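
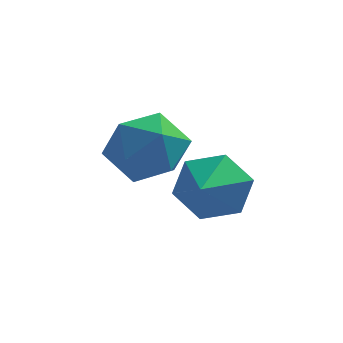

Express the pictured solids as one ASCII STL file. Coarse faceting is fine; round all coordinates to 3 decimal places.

solid 
facet normal 0.132 0.887 -0.442
outer loop
vertex 0.486 -0.233 1.45
vertex -0.183 0.151 2.021
vertex 0.737 0.15 2.294
endloop
endfacet
facet normal 0.736 -0.671 0.086
outer loop
vertex 0.486 -0.233 1.45
vertex 0.737 0.15 2.294
vertex -0.357 -1.011 2.599
endloop
endfacet
facet normal 0.132 0.887 -0.442
outer loop
vertex 0.737 0.15 2.294
vertex -0.183 0.151 2.021
vertex 0.068 0.534 2.865
endloop
endfacet
facet normal 0.524 -0.282 0.804
outer loop
vertex 0.737 0.15 2.294
vertex 0.068 0.534 2.865
vertex -0.357 -1.011 2.599
endloop
endfacet
facet normal 0.132 0.887 -0.442
outer loop
vertex 0.068 0.534 2.865
vertex -0.183 0.151 2.021
vertex -0.853 0.535 2.592
endloop
endfacet
facet normal -0.283 -0.087 0.955
outer loop
vertex 0.068 0.534 2.865
vertex -0.853 0.535 2.592
vertex -0.357 -1.011 2.599
endloop
endfacet
facet normal 0.133 0.888 -0.441
outer loop
vertex -0.853 0.535 2.592
vertex -0.183 0.151 2.021
vertex -1.104 0.153 1.748
endloop
endfacet
facet normal -0.878 -0.280 0.388
outer loop
vertex -0.853 0.535 2.592
vertex -1.104 0.153 1.748
vertex -0.357 -1.011 2.599
endloop
endfacet
facet normal 0.133 0.888 -0.441
outer loop
vertex -1.104 0.153 1.748
vertex -0.183 0.151 2.021
vertex -0.434 -0.231 1.177
endloop
endfacet
facet normal -0.665 -0.669 -0.331
outer loop
vertex -1.104 0.153 1.748
vertex -0.434 -0.231 1.177
vertex -0.357 -1.011 2.599
endloop
endfacet
facet normal 0.133 0.888 -0.441
outer loop
vertex -0.434 -0.231 1.177
vertex -0.183 0.151 2.021
vertex 0.486 -0.233 1.45
endloop
endfacet
facet normal 0.141 -0.865 -0.482
outer loop
vertex -0.434 -0.231 1.177
vertex 0.486 -0.233 1.45
vertex -0.357 -1.011 2.599
endloop
endfacet
facet normal 0.025 -0.118 0.993
outer loop
vertex -1.625 2.331 3.2
vertex -2.5 1.627 3.138
vertex -1.45 1.228 3.064
endloop
endfacet
facet normal 0.678 0.017 0.735
outer loop
vertex -1.625 2.331 3.2
vertex -1.45 1.228 3.064
vertex -0.837 1.971 2.482
endloop
endfacet
facet normal 0.655 0.643 0.397
outer loop
vertex -1.625 2.331 3.2
vertex -0.837 1.971 2.482
vertex -1.507 2.829 2.198
endloop
endfacet
facet normal -0.011 0.896 0.444
outer loop
vertex -1.625 2.331 3.2
vertex -1.507 2.829 2.198
vertex -2.535 2.616 2.603
endloop
endfacet
facet normal -0.400 0.425 0.812
outer loop
vertex -1.625 2.331 3.2
vertex -2.535 2.616 2.603
vertex -2.5 1.627 3.138
endloop
endfacet
facet normal 0.834 -0.488 0.255
outer loop
vertex -0.837 1.971 2.482
vertex -1.45 1.228 3.064
vertex -1.225 1.044 1.977
endloop
endfacet
facet normal -0.221 -0.707 0.672
outer loop
vertex -1.45 1.228 3.064
vertex -2.5 1.627 3.138
vertex -2.253 0.831 2.382
endloop
endfacet
facet normal -0.909 0.173 0.380
outer loop
vertex -2.5 1.627 3.138
vertex -2.535 2.616 2.603
vertex -2.923 1.689 2.098
endloop
endfacet
facet normal -0.279 0.936 -0.216
outer loop
vertex -2.535 2.616 2.603
vertex -1.507 2.829 2.198
vertex -2.31 2.432 1.516
endloop
endfacet
facet normal 0.798 0.526 -0.293
outer loop
vertex -1.507 2.829 2.198
vertex -0.837 1.971 2.482
vertex -1.26 2.033 1.442
endloop
endfacet
facet normal 0.011 -0.896 -0.444
outer loop
vertex -2.135 1.329 1.38
vertex -1.225 1.044 1.977
vertex -2.253 0.831 2.382
endloop
endfacet
facet normal -0.655 -0.643 -0.397
outer loop
vertex -2.135 1.329 1.38
vertex -2.253 0.831 2.382
vertex -2.923 1.689 2.098
endloop
endfacet
facet normal -0.678 -0.017 -0.735
outer loop
vertex -2.135 1.329 1.38
vertex -2.923 1.689 2.098
vertex -2.31 2.432 1.516
endloop
endfacet
facet normal -0.025 0.118 -0.993
outer loop
vertex -2.135 1.329 1.38
vertex -2.31 2.432 1.516
vertex -1.26 2.033 1.442
endloop
endfacet
facet normal 0.400 -0.425 -0.812
outer loop
vertex -2.135 1.329 1.38
vertex -1.26 2.033 1.442
vertex -1.225 1.044 1.977
endloop
endfacet
facet normal 0.279 -0.936 0.216
outer loop
vertex -2.253 0.831 2.382
vertex -1.225 1.044 1.977
vertex -1.45 1.228 3.064
endloop
endfacet
facet normal -0.798 -0.526 0.293
outer loop
vertex -2.923 1.689 2.098
vertex -2.253 0.831 2.382
vertex -2.5 1.627 3.138
endloop
endfacet
facet normal -0.834 0.488 -0.255
outer loop
vertex -2.31 2.432 1.516
vertex -2.923 1.689 2.098
vertex -2.535 2.616 2.603
endloop
endfacet
facet normal 0.221 0.707 -0.672
outer loop
vertex -1.26 2.033 1.442
vertex -2.31 2.432 1.516
vertex -1.507 2.829 2.198
endloop
endfacet
facet normal 0.909 -0.173 -0.380
outer loop
vertex -1.225 1.044 1.977
vertex -1.26 2.033 1.442
vertex -0.837 1.971 2.482
endloop
endfacet

endsolid


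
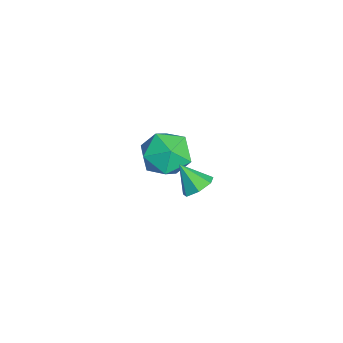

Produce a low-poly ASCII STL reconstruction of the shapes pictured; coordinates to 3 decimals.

solid 
facet normal -0.073 0.988 0.140
outer loop
vertex -2.736 0.364 -2.193
vertex -2.457 0.215 -0.993
vertex -1.553 0.399 -1.823
endloop
endfacet
facet normal 0.140 0.839 -0.526
outer loop
vertex -2.736 0.364 -2.193
vertex -1.553 0.399 -1.823
vertex -1.859 -0.202 -2.864
endloop
endfacet
facet normal -0.359 0.428 -0.830
outer loop
vertex -2.736 0.364 -2.193
vertex -1.859 -0.202 -2.864
vertex -2.953 -0.758 -2.678
endloop
endfacet
facet normal -0.879 0.322 -0.352
outer loop
vertex -2.736 0.364 -2.193
vertex -2.953 -0.758 -2.678
vertex -3.322 -0.5 -1.522
endloop
endfacet
facet normal -0.703 0.668 0.246
outer loop
vertex -2.736 0.364 -2.193
vertex -3.322 -0.5 -1.522
vertex -2.457 0.215 -0.993
endloop
endfacet
facet normal 0.743 0.461 -0.485
outer loop
vertex -1.859 -0.202 -2.864
vertex -1.553 0.399 -1.823
vertex -1.038 -0.7 -2.078
endloop
endfacet
facet normal 0.399 0.702 0.590
outer loop
vertex -1.553 0.399 -1.823
vertex -2.457 0.215 -0.993
vertex -1.407 -0.442 -0.922
endloop
endfacet
facet normal -0.619 0.184 0.763
outer loop
vertex -2.457 0.215 -0.993
vertex -3.322 -0.5 -1.522
vertex -2.501 -0.998 -0.736
endloop
endfacet
facet normal -0.904 -0.376 -0.205
outer loop
vertex -3.322 -0.5 -1.522
vertex -2.953 -0.758 -2.678
vertex -2.807 -1.599 -1.777
endloop
endfacet
facet normal -0.062 -0.205 -0.977
outer loop
vertex -2.953 -0.758 -2.678
vertex -1.859 -0.202 -2.864
vertex -1.903 -1.415 -2.607
endloop
endfacet
facet normal 0.879 -0.322 0.352
outer loop
vertex -1.624 -1.564 -1.407
vertex -1.038 -0.7 -2.078
vertex -1.407 -0.442 -0.922
endloop
endfacet
facet normal 0.359 -0.428 0.830
outer loop
vertex -1.624 -1.564 -1.407
vertex -1.407 -0.442 -0.922
vertex -2.501 -0.998 -0.736
endloop
endfacet
facet normal -0.140 -0.839 0.526
outer loop
vertex -1.624 -1.564 -1.407
vertex -2.501 -0.998 -0.736
vertex -2.807 -1.599 -1.777
endloop
endfacet
facet normal 0.073 -0.988 -0.140
outer loop
vertex -1.624 -1.564 -1.407
vertex -2.807 -1.599 -1.777
vertex -1.903 -1.415 -2.607
endloop
endfacet
facet normal 0.703 -0.668 -0.246
outer loop
vertex -1.624 -1.564 -1.407
vertex -1.903 -1.415 -2.607
vertex -1.038 -0.7 -2.078
endloop
endfacet
facet normal 0.904 0.376 0.205
outer loop
vertex -1.407 -0.442 -0.922
vertex -1.038 -0.7 -2.078
vertex -1.553 0.399 -1.823
endloop
endfacet
facet normal 0.062 0.205 0.977
outer loop
vertex -2.501 -0.998 -0.736
vertex -1.407 -0.442 -0.922
vertex -2.457 0.215 -0.993
endloop
endfacet
facet normal -0.743 -0.461 0.485
outer loop
vertex -2.807 -1.599 -1.777
vertex -2.501 -0.998 -0.736
vertex -3.322 -0.5 -1.522
endloop
endfacet
facet normal -0.399 -0.702 -0.590
outer loop
vertex -1.903 -1.415 -2.607
vertex -2.807 -1.599 -1.777
vertex -2.953 -0.758 -2.678
endloop
endfacet
facet normal 0.619 -0.184 -0.763
outer loop
vertex -1.038 -0.7 -2.078
vertex -1.903 -1.415 -2.607
vertex -1.859 -0.202 -2.864
endloop
endfacet
facet normal 0.406 0.537 -0.740
outer loop
vertex 3.243 -0.164 0.646
vertex 2.724 0.329 0.719
vertex 3.363 0.299 1.048
endloop
endfacet
facet normal 0.619 -0.600 0.507
outer loop
vertex 3.243 -0.164 0.646
vertex 3.363 0.299 1.048
vertex 2.196 -0.369 1.681
endloop
endfacet
facet normal 0.406 0.537 -0.739
outer loop
vertex 3.363 0.299 1.048
vertex 2.724 0.329 0.719
vertex 3.002 0.785 1.203
endloop
endfacet
facet normal 0.453 0.052 0.890
outer loop
vertex 3.363 0.299 1.048
vertex 3.002 0.785 1.203
vertex 2.196 -0.369 1.681
endloop
endfacet
facet normal 0.406 0.537 -0.739
outer loop
vertex 3.002 0.785 1.203
vertex 2.724 0.329 0.719
vertex 2.431 0.927 0.993
endloop
endfacet
facet normal -0.192 0.487 0.852
outer loop
vertex 3.002 0.785 1.203
vertex 2.431 0.927 0.993
vertex 2.196 -0.369 1.681
endloop
endfacet
facet normal 0.405 0.537 -0.740
outer loop
vertex 2.431 0.927 0.993
vertex 2.724 0.329 0.719
vertex 2.08 0.62 0.578
endloop
endfacet
facet normal -0.826 0.374 0.422
outer loop
vertex 2.431 0.927 0.993
vertex 2.08 0.62 0.578
vertex 2.196 -0.369 1.681
endloop
endfacet
facet normal 0.405 0.538 -0.740
outer loop
vertex 2.08 0.62 0.578
vertex 2.724 0.329 0.719
vertex 2.214 0.094 0.269
endloop
endfacet
facet normal -0.976 -0.202 -0.079
outer loop
vertex 2.08 0.62 0.578
vertex 2.214 0.094 0.269
vertex 2.196 -0.369 1.681
endloop
endfacet
facet normal 0.405 0.537 -0.740
outer loop
vertex 2.214 0.094 0.269
vertex 2.724 0.329 0.719
vertex 2.732 -0.255 0.299
endloop
endfacet
facet normal -0.527 -0.806 -0.271
outer loop
vertex 2.214 0.094 0.269
vertex 2.732 -0.255 0.299
vertex 2.196 -0.369 1.681
endloop
endfacet
facet normal 0.406 0.537 -0.739
outer loop
vertex 2.732 -0.255 0.299
vertex 2.724 0.329 0.719
vertex 3.243 -0.164 0.646
endloop
endfacet
facet normal 0.182 -0.983 -0.010
outer loop
vertex 2.732 -0.255 0.299
vertex 3.243 -0.164 0.646
vertex 2.196 -0.369 1.681
endloop
endfacet

endsolid


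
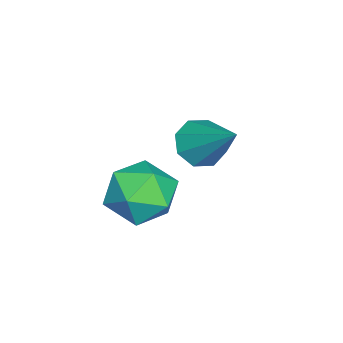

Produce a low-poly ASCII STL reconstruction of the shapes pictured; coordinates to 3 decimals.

solid 
facet normal -0.070 0.980 -0.188
outer loop
vertex 0.704 -0.694 -2.44
vertex 0.277 -0.528 -1.413
vertex 1.39 -0.479 -1.574
endloop
endfacet
facet normal 0.474 0.691 -0.547
outer loop
vertex 0.704 -0.694 -2.44
vertex 1.39 -0.479 -1.574
vertex 1.666 -1.266 -2.329
endloop
endfacet
facet normal 0.213 0.172 -0.962
outer loop
vertex 0.704 -0.694 -2.44
vertex 1.666 -1.266 -2.329
vertex 0.725 -1.802 -2.634
endloop
endfacet
facet normal -0.492 0.141 -0.859
outer loop
vertex 0.704 -0.694 -2.44
vertex 0.725 -1.802 -2.634
vertex -0.134 -1.345 -2.067
endloop
endfacet
facet normal -0.667 0.640 -0.381
outer loop
vertex 0.704 -0.694 -2.44
vertex -0.134 -1.345 -2.067
vertex 0.277 -0.528 -1.413
endloop
endfacet
facet normal 0.917 0.392 -0.073
outer loop
vertex 1.666 -1.266 -2.329
vertex 1.39 -0.479 -1.574
vertex 1.834 -1.455 -1.233
endloop
endfacet
facet normal 0.036 0.861 0.508
outer loop
vertex 1.39 -0.479 -1.574
vertex 0.277 -0.528 -1.413
vertex 0.975 -0.998 -0.666
endloop
endfacet
facet normal -0.930 0.311 0.196
outer loop
vertex 0.277 -0.528 -1.413
vertex -0.134 -1.345 -2.067
vertex 0.034 -1.534 -0.971
endloop
endfacet
facet normal -0.646 -0.496 -0.579
outer loop
vertex -0.134 -1.345 -2.067
vertex 0.725 -1.802 -2.634
vertex 0.31 -2.321 -1.726
endloop
endfacet
facet normal 0.496 -0.447 -0.745
outer loop
vertex 0.725 -1.802 -2.634
vertex 1.666 -1.266 -2.329
vertex 1.423 -2.272 -1.887
endloop
endfacet
facet normal 0.492 -0.141 0.859
outer loop
vertex 0.996 -2.106 -0.86
vertex 1.834 -1.455 -1.233
vertex 0.975 -0.998 -0.666
endloop
endfacet
facet normal -0.213 -0.172 0.962
outer loop
vertex 0.996 -2.106 -0.86
vertex 0.975 -0.998 -0.666
vertex 0.034 -1.534 -0.971
endloop
endfacet
facet normal -0.474 -0.691 0.547
outer loop
vertex 0.996 -2.106 -0.86
vertex 0.034 -1.534 -0.971
vertex 0.31 -2.321 -1.726
endloop
endfacet
facet normal 0.070 -0.980 0.188
outer loop
vertex 0.996 -2.106 -0.86
vertex 0.31 -2.321 -1.726
vertex 1.423 -2.272 -1.887
endloop
endfacet
facet normal 0.667 -0.640 0.381
outer loop
vertex 0.996 -2.106 -0.86
vertex 1.423 -2.272 -1.887
vertex 1.834 -1.455 -1.233
endloop
endfacet
facet normal 0.646 0.496 0.579
outer loop
vertex 0.975 -0.998 -0.666
vertex 1.834 -1.455 -1.233
vertex 1.39 -0.479 -1.574
endloop
endfacet
facet normal -0.496 0.447 0.745
outer loop
vertex 0.034 -1.534 -0.971
vertex 0.975 -0.998 -0.666
vertex 0.277 -0.528 -1.413
endloop
endfacet
facet normal -0.917 -0.392 0.073
outer loop
vertex 0.31 -2.321 -1.726
vertex 0.034 -1.534 -0.971
vertex -0.134 -1.345 -2.067
endloop
endfacet
facet normal -0.036 -0.861 -0.508
outer loop
vertex 1.423 -2.272 -1.887
vertex 0.31 -2.321 -1.726
vertex 0.725 -1.802 -2.634
endloop
endfacet
facet normal 0.930 -0.311 -0.196
outer loop
vertex 1.834 -1.455 -1.233
vertex 1.423 -2.272 -1.887
vertex 1.666 -1.266 -2.329
endloop
endfacet
facet normal -0.449 -0.618 -0.645
outer loop
vertex -1.711 -0.114 -2.193
vertex -1.999 -0.574 -1.552
vertex -2.286 0.086 -1.985
endloop
endfacet
facet normal 0.159 0.894 -0.419
outer loop
vertex -1.711 -0.114 -2.193
vertex -2.286 0.086 -1.985
vertex -1.081 0.694 -0.228
endloop
endfacet
facet normal -0.448 -0.618 -0.646
outer loop
vertex -2.286 0.086 -1.985
vertex -1.999 -0.574 -1.552
vertex -2.693 -0.101 -1.524
endloop
endfacet
facet normal -0.432 0.902 -0.016
outer loop
vertex -2.286 0.086 -1.985
vertex -2.693 -0.101 -1.524
vertex -1.081 0.694 -0.228
endloop
endfacet
facet normal -0.448 -0.619 -0.645
outer loop
vertex -2.693 -0.101 -1.524
vertex -1.999 -0.574 -1.552
vertex -2.693 -0.565 -1.079
endloop
endfacet
facet normal -0.678 0.509 0.531
outer loop
vertex -2.693 -0.101 -1.524
vertex -2.693 -0.565 -1.079
vertex -1.081 0.694 -0.228
endloop
endfacet
facet normal -0.448 -0.619 -0.645
outer loop
vertex -2.693 -0.565 -1.079
vertex -1.999 -0.574 -1.552
vertex -2.287 -1.034 -0.911
endloop
endfacet
facet normal -0.433 -0.053 0.900
outer loop
vertex -2.693 -0.565 -1.079
vertex -2.287 -1.034 -0.911
vertex -1.081 0.694 -0.228
endloop
endfacet
facet normal -0.448 -0.619 -0.645
outer loop
vertex -2.287 -1.034 -0.911
vertex -1.999 -0.574 -1.552
vertex -1.713 -1.234 -1.118
endloop
endfacet
facet normal 0.157 -0.456 0.876
outer loop
vertex -2.287 -1.034 -0.911
vertex -1.713 -1.234 -1.118
vertex -1.081 0.694 -0.228
endloop
endfacet
facet normal -0.447 -0.619 -0.646
outer loop
vertex -1.713 -1.234 -1.118
vertex -1.999 -0.574 -1.552
vertex -1.306 -1.047 -1.579
endloop
endfacet
facet normal 0.749 -0.464 0.473
outer loop
vertex -1.713 -1.234 -1.118
vertex -1.306 -1.047 -1.579
vertex -1.081 0.694 -0.228
endloop
endfacet
facet normal -0.447 -0.619 -0.646
outer loop
vertex -1.306 -1.047 -1.579
vertex -1.999 -0.574 -1.552
vertex -1.305 -0.583 -2.024
endloop
endfacet
facet normal 0.995 -0.072 -0.073
outer loop
vertex -1.306 -1.047 -1.579
vertex -1.305 -0.583 -2.024
vertex -1.081 0.694 -0.228
endloop
endfacet
facet normal -0.447 -0.619 -0.645
outer loop
vertex -1.305 -0.583 -2.024
vertex -1.999 -0.574 -1.552
vertex -1.711 -0.114 -2.193
endloop
endfacet
facet normal 0.751 0.491 -0.442
outer loop
vertex -1.305 -0.583 -2.024
vertex -1.711 -0.114 -2.193
vertex -1.081 0.694 -0.228
endloop
endfacet

endsolid


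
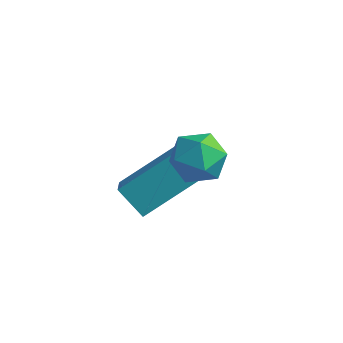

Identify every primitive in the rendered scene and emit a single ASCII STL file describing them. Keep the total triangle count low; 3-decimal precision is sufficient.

solid 
facet normal -0.435 0.717 -0.544
outer loop
vertex -1.413 0.83 1.592
vertex -0.743 0.793 1.007
vertex -2.223 -0.311 0.736
endloop
endfacet
facet normal -0.753 0.041 0.657
outer loop
vertex -1.857 -0.913 1.193
vertex -1.413 0.83 1.592
vertex -2.223 -0.311 0.736
endloop
endfacet
facet normal -0.435 0.717 -0.544
outer loop
vertex -2.223 -0.311 0.736
vertex -0.743 0.793 1.007
vertex -1.553 -0.348 0.151
endloop
endfacet
facet normal -0.494 -0.696 -0.521
outer loop
vertex -1.553 -0.348 0.151
vertex -1.857 -0.913 1.193
vertex -2.223 -0.311 0.736
endloop
endfacet
facet normal 0.494 0.696 0.521
outer loop
vertex -1.413 0.83 1.592
vertex -0.377 0.191 1.464
vertex -0.743 0.793 1.007
endloop
endfacet
facet normal -0.753 0.041 0.657
outer loop
vertex -1.047 0.228 2.049
vertex -1.413 0.83 1.592
vertex -1.857 -0.913 1.193
endloop
endfacet
facet normal 0.494 0.696 0.521
outer loop
vertex -1.047 0.228 2.049
vertex -0.377 0.191 1.464
vertex -1.413 0.83 1.592
endloop
endfacet
facet normal 0.753 -0.041 -0.657
outer loop
vertex -0.743 0.793 1.007
vertex -0.377 0.191 1.464
vertex -1.553 -0.348 0.151
endloop
endfacet
facet normal -0.494 -0.696 -0.521
outer loop
vertex -1.187 -0.95 0.608
vertex -1.857 -0.913 1.193
vertex -1.553 -0.348 0.151
endloop
endfacet
facet normal 0.753 -0.041 -0.657
outer loop
vertex -1.553 -0.348 0.151
vertex -0.377 0.191 1.464
vertex -1.187 -0.95 0.608
endloop
endfacet
facet normal 0.435 -0.717 0.544
outer loop
vertex -1.187 -0.95 0.608
vertex -1.047 0.228 2.049
vertex -1.857 -0.913 1.193
endloop
endfacet
facet normal 0.435 -0.717 0.544
outer loop
vertex -0.377 0.191 1.464
vertex -1.047 0.228 2.049
vertex -1.187 -0.95 0.608
endloop
endfacet
facet normal -0.143 0.989 -0.037
outer loop
vertex 0.249 -0.095 2.846
vertex -0.431 -0.19 2.939
vertex -0.014 -0.109 3.488
endloop
endfacet
facet normal 0.503 0.835 0.224
outer loop
vertex 0.249 -0.095 2.846
vertex -0.014 -0.109 3.488
vertex 0.585 -0.433 3.351
endloop
endfacet
facet normal 0.852 0.452 -0.264
outer loop
vertex 0.249 -0.095 2.846
vertex 0.585 -0.433 3.351
vertex 0.537 -0.713 2.718
endloop
endfacet
facet normal 0.423 0.369 -0.828
outer loop
vertex 0.249 -0.095 2.846
vertex 0.537 -0.713 2.718
vertex -0.091 -0.563 2.464
endloop
endfacet
facet normal -0.192 0.700 -0.687
outer loop
vertex 0.249 -0.095 2.846
vertex -0.091 -0.563 2.464
vertex -0.431 -0.19 2.939
endloop
endfacet
facet normal 0.414 0.426 0.804
outer loop
vertex 0.585 -0.433 3.351
vertex -0.014 -0.109 3.488
vertex 0.111 -0.737 3.756
endloop
endfacet
facet normal -0.632 0.676 0.380
outer loop
vertex -0.014 -0.109 3.488
vertex -0.431 -0.19 2.939
vertex -0.517 -0.587 3.502
endloop
endfacet
facet normal -0.709 0.210 -0.673
outer loop
vertex -0.431 -0.19 2.939
vertex -0.091 -0.563 2.464
vertex -0.565 -0.867 2.869
endloop
endfacet
facet normal 0.286 -0.327 -0.901
outer loop
vertex -0.091 -0.563 2.464
vertex 0.537 -0.713 2.718
vertex 0.034 -1.191 2.732
endloop
endfacet
facet normal 0.981 -0.195 0.012
outer loop
vertex 0.537 -0.713 2.718
vertex 0.585 -0.433 3.351
vertex 0.451 -1.11 3.281
endloop
endfacet
facet normal -0.423 -0.369 0.828
outer loop
vertex -0.229 -1.205 3.374
vertex 0.111 -0.737 3.756
vertex -0.517 -0.587 3.502
endloop
endfacet
facet normal -0.852 -0.452 0.264
outer loop
vertex -0.229 -1.205 3.374
vertex -0.517 -0.587 3.502
vertex -0.565 -0.867 2.869
endloop
endfacet
facet normal -0.503 -0.835 -0.224
outer loop
vertex -0.229 -1.205 3.374
vertex -0.565 -0.867 2.869
vertex 0.034 -1.191 2.732
endloop
endfacet
facet normal 0.143 -0.989 0.037
outer loop
vertex -0.229 -1.205 3.374
vertex 0.034 -1.191 2.732
vertex 0.451 -1.11 3.281
endloop
endfacet
facet normal 0.192 -0.700 0.687
outer loop
vertex -0.229 -1.205 3.374
vertex 0.451 -1.11 3.281
vertex 0.111 -0.737 3.756
endloop
endfacet
facet normal -0.286 0.327 0.901
outer loop
vertex -0.517 -0.587 3.502
vertex 0.111 -0.737 3.756
vertex -0.014 -0.109 3.488
endloop
endfacet
facet normal -0.981 0.195 -0.012
outer loop
vertex -0.565 -0.867 2.869
vertex -0.517 -0.587 3.502
vertex -0.431 -0.19 2.939
endloop
endfacet
facet normal -0.414 -0.426 -0.804
outer loop
vertex 0.034 -1.191 2.732
vertex -0.565 -0.867 2.869
vertex -0.091 -0.563 2.464
endloop
endfacet
facet normal 0.632 -0.676 -0.380
outer loop
vertex 0.451 -1.11 3.281
vertex 0.034 -1.191 2.732
vertex 0.537 -0.713 2.718
endloop
endfacet
facet normal 0.709 -0.210 0.673
outer loop
vertex 0.111 -0.737 3.756
vertex 0.451 -1.11 3.281
vertex 0.585 -0.433 3.351
endloop
endfacet

endsolid


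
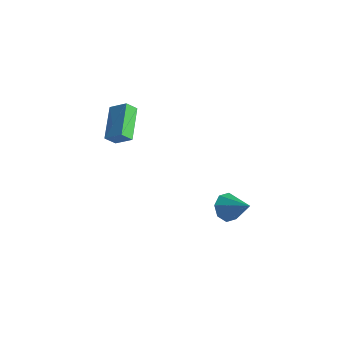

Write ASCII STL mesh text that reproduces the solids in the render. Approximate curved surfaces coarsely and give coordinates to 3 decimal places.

solid 
facet normal -0.774 -0.215 -0.596
outer loop
vertex -3.892 -1.912 3.091
vertex -4.927 -0.211 3.821
vertex -3.545 -1.433 2.467
endloop
endfacet
facet normal 0.488 -0.802 -0.345
outer loop
vertex -2.593 -1.169 3.199
vertex -3.892 -1.912 3.091
vertex -3.545 -1.433 2.467
endloop
endfacet
facet normal -0.774 -0.215 -0.596
outer loop
vertex -3.545 -1.433 2.467
vertex -4.927 -0.211 3.821
vertex -4.58 0.268 3.197
endloop
endfacet
facet normal 0.404 0.557 -0.726
outer loop
vertex -4.58 0.268 3.197
vertex -2.593 -1.169 3.199
vertex -3.545 -1.433 2.467
endloop
endfacet
facet normal -0.404 -0.557 0.726
outer loop
vertex -3.892 -1.912 3.091
vertex -3.975 0.053 4.553
vertex -4.927 -0.211 3.821
endloop
endfacet
facet normal 0.488 -0.802 -0.345
outer loop
vertex -2.94 -1.648 3.823
vertex -3.892 -1.912 3.091
vertex -2.593 -1.169 3.199
endloop
endfacet
facet normal -0.404 -0.557 0.726
outer loop
vertex -2.94 -1.648 3.823
vertex -3.975 0.053 4.553
vertex -3.892 -1.912 3.091
endloop
endfacet
facet normal -0.488 0.802 0.345
outer loop
vertex -4.927 -0.211 3.821
vertex -3.975 0.053 4.553
vertex -4.58 0.268 3.197
endloop
endfacet
facet normal 0.404 0.557 -0.726
outer loop
vertex -3.628 0.532 3.929
vertex -2.593 -1.169 3.199
vertex -4.58 0.268 3.197
endloop
endfacet
facet normal -0.488 0.802 0.345
outer loop
vertex -4.58 0.268 3.197
vertex -3.975 0.053 4.553
vertex -3.628 0.532 3.929
endloop
endfacet
facet normal 0.774 0.215 0.596
outer loop
vertex -3.628 0.532 3.929
vertex -2.94 -1.648 3.823
vertex -2.593 -1.169 3.199
endloop
endfacet
facet normal 0.774 0.215 0.596
outer loop
vertex -3.975 0.053 4.553
vertex -2.94 -1.648 3.823
vertex -3.628 0.532 3.929
endloop
endfacet
facet normal -0.769 0.018 -0.639
outer loop
vertex 1.551 3.097 -4.286
vertex 1.123 2.437 -3.79
vertex 1.134 3.367 -3.777
endloop
endfacet
facet normal 0.541 0.841 -0.003
outer loop
vertex 1.551 3.097 -4.286
vertex 1.134 3.367 -3.777
vertex 2.637 2.403 -2.53
endloop
endfacet
facet normal -0.768 0.018 -0.640
outer loop
vertex 1.134 3.367 -3.777
vertex 1.123 2.437 -3.79
vertex 0.71 3.093 -3.276
endloop
endfacet
facet normal 0.092 0.839 0.537
outer loop
vertex 1.134 3.367 -3.777
vertex 0.71 3.093 -3.276
vertex 2.637 2.403 -2.53
endloop
endfacet
facet normal -0.769 0.017 -0.640
outer loop
vertex 0.71 3.093 -3.276
vertex 1.123 2.437 -3.79
vertex 0.528 2.434 -3.075
endloop
endfacet
facet normal -0.230 0.342 0.911
outer loop
vertex 0.71 3.093 -3.276
vertex 0.528 2.434 -3.075
vertex 2.637 2.403 -2.53
endloop
endfacet
facet normal -0.769 0.018 -0.640
outer loop
vertex 0.528 2.434 -3.075
vertex 1.123 2.437 -3.79
vertex 0.695 1.778 -3.294
endloop
endfacet
facet normal -0.238 -0.362 0.901
outer loop
vertex 0.528 2.434 -3.075
vertex 0.695 1.778 -3.294
vertex 2.637 2.403 -2.53
endloop
endfacet
facet normal -0.769 0.018 -0.639
outer loop
vertex 0.695 1.778 -3.294
vertex 1.123 2.437 -3.79
vertex 1.112 1.507 -3.803
endloop
endfacet
facet normal 0.073 -0.854 0.514
outer loop
vertex 0.695 1.778 -3.294
vertex 1.112 1.507 -3.803
vertex 2.637 2.403 -2.53
endloop
endfacet
facet normal -0.768 0.018 -0.640
outer loop
vertex 1.112 1.507 -3.803
vertex 1.123 2.437 -3.79
vertex 1.536 1.782 -4.304
endloop
endfacet
facet normal 0.522 -0.852 -0.026
outer loop
vertex 1.112 1.507 -3.803
vertex 1.536 1.782 -4.304
vertex 2.637 2.403 -2.53
endloop
endfacet
facet normal -0.769 0.017 -0.640
outer loop
vertex 1.536 1.782 -4.304
vertex 1.123 2.437 -3.79
vertex 1.718 2.44 -4.505
endloop
endfacet
facet normal 0.845 -0.356 -0.400
outer loop
vertex 1.536 1.782 -4.304
vertex 1.718 2.44 -4.505
vertex 2.637 2.403 -2.53
endloop
endfacet
facet normal -0.769 0.018 -0.640
outer loop
vertex 1.718 2.44 -4.505
vertex 1.123 2.437 -3.79
vertex 1.551 3.097 -4.286
endloop
endfacet
facet normal 0.853 0.347 -0.390
outer loop
vertex 1.718 2.44 -4.505
vertex 1.551 3.097 -4.286
vertex 2.637 2.403 -2.53
endloop
endfacet

endsolid


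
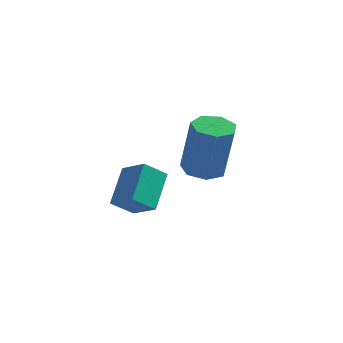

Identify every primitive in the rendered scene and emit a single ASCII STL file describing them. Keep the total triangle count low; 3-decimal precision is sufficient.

solid 
facet normal -0.501 -0.636 0.587
outer loop
vertex -3.273 -1.398 -0.749
vertex -4.202 -1.084 -1.201
vertex -3.123 -2.513 -1.83
endloop
endfacet
facet normal 0.860 -0.290 0.419
outer loop
vertex -2.638 -1.896 -2.399
vertex -3.273 -1.398 -0.749
vertex -3.123 -2.513 -1.83
endloop
endfacet
facet normal -0.501 -0.636 0.587
outer loop
vertex -3.123 -2.513 -1.83
vertex -4.202 -1.084 -1.201
vertex -4.052 -2.199 -2.282
endloop
endfacet
facet normal 0.096 -0.714 -0.693
outer loop
vertex -4.052 -2.199 -2.282
vertex -2.638 -1.896 -2.399
vertex -3.123 -2.513 -1.83
endloop
endfacet
facet normal -0.096 0.714 0.693
outer loop
vertex -3.273 -1.398 -0.749
vertex -3.717 -0.467 -1.77
vertex -4.202 -1.084 -1.201
endloop
endfacet
facet normal 0.860 -0.290 0.419
outer loop
vertex -2.788 -0.781 -1.318
vertex -3.273 -1.398 -0.749
vertex -2.638 -1.896 -2.399
endloop
endfacet
facet normal -0.096 0.714 0.693
outer loop
vertex -2.788 -0.781 -1.318
vertex -3.717 -0.467 -1.77
vertex -3.273 -1.398 -0.749
endloop
endfacet
facet normal -0.860 0.290 -0.419
outer loop
vertex -4.202 -1.084 -1.201
vertex -3.717 -0.467 -1.77
vertex -4.052 -2.199 -2.282
endloop
endfacet
facet normal 0.096 -0.714 -0.693
outer loop
vertex -3.567 -1.582 -2.851
vertex -2.638 -1.896 -2.399
vertex -4.052 -2.199 -2.282
endloop
endfacet
facet normal -0.860 0.290 -0.419
outer loop
vertex -4.052 -2.199 -2.282
vertex -3.717 -0.467 -1.77
vertex -3.567 -1.582 -2.851
endloop
endfacet
facet normal 0.501 0.636 -0.587
outer loop
vertex -3.567 -1.582 -2.851
vertex -2.788 -0.781 -1.318
vertex -2.638 -1.896 -2.399
endloop
endfacet
facet normal 0.501 0.636 -0.587
outer loop
vertex -3.717 -0.467 -1.77
vertex -2.788 -0.781 -1.318
vertex -3.567 -1.582 -2.851
endloop
endfacet
facet normal -0.245 0.169 -0.955
outer loop
vertex 0.142 -3.051 -0.114
vertex -0.523 -3.002 0.065
vertex -0.048 -2.502 0.032
endloop
endfacet
facet normal 0.916 0.362 -0.171
outer loop
vertex 0.142 -3.051 -0.114
vertex -0.048 -2.502 0.032
vertex 0.627 -3.387 1.776
endloop
endfacet
facet normal 0.916 0.362 -0.171
outer loop
vertex 0.627 -3.387 1.776
vertex -0.048 -2.502 0.032
vertex 0.437 -2.838 1.922
endloop
endfacet
facet normal 0.245 -0.169 0.955
outer loop
vertex 0.627 -3.387 1.776
vertex 0.437 -2.838 1.922
vertex -0.037 -3.338 1.955
endloop
endfacet
facet normal -0.245 0.169 -0.955
outer loop
vertex -0.048 -2.502 0.032
vertex -0.523 -3.002 0.065
vertex -0.596 -2.33 0.203
endloop
endfacet
facet normal 0.322 0.943 0.085
outer loop
vertex -0.048 -2.502 0.032
vertex -0.596 -2.33 0.203
vertex 0.437 -2.838 1.922
endloop
endfacet
facet normal 0.323 0.943 0.085
outer loop
vertex 0.437 -2.838 1.922
vertex -0.596 -2.33 0.203
vertex -0.11 -2.666 2.093
endloop
endfacet
facet normal 0.245 -0.169 0.955
outer loop
vertex 0.437 -2.838 1.922
vertex -0.11 -2.666 2.093
vertex -0.037 -3.338 1.955
endloop
endfacet
facet normal -0.245 0.169 -0.955
outer loop
vertex -0.596 -2.33 0.203
vertex -0.523 -3.002 0.065
vertex -1.088 -2.664 0.27
endloop
endfacet
facet normal -0.514 0.812 0.276
outer loop
vertex -0.596 -2.33 0.203
vertex -1.088 -2.664 0.27
vertex -0.11 -2.666 2.093
endloop
endfacet
facet normal -0.513 0.813 0.276
outer loop
vertex -0.11 -2.666 2.093
vertex -1.088 -2.664 0.27
vertex -0.603 -3.0 2.16
endloop
endfacet
facet normal 0.245 -0.169 0.955
outer loop
vertex -0.11 -2.666 2.093
vertex -0.603 -3.0 2.16
vertex -0.037 -3.338 1.955
endloop
endfacet
facet normal -0.245 0.169 -0.955
outer loop
vertex -1.088 -2.664 0.27
vertex -0.523 -3.002 0.065
vertex -1.155 -3.252 0.183
endloop
endfacet
facet normal -0.963 0.071 0.260
outer loop
vertex -1.088 -2.664 0.27
vertex -1.155 -3.252 0.183
vertex -0.603 -3.0 2.16
endloop
endfacet
facet normal -0.963 0.070 0.260
outer loop
vertex -0.603 -3.0 2.16
vertex -1.155 -3.252 0.183
vertex -0.669 -3.589 2.073
endloop
endfacet
facet normal 0.245 -0.168 0.955
outer loop
vertex -0.603 -3.0 2.16
vertex -0.669 -3.589 2.073
vertex -0.037 -3.338 1.955
endloop
endfacet
facet normal -0.245 0.169 -0.955
outer loop
vertex -1.155 -3.252 0.183
vertex -0.523 -3.002 0.065
vertex -0.746 -3.652 0.007
endloop
endfacet
facet normal -0.688 -0.724 0.048
outer loop
vertex -1.155 -3.252 0.183
vertex -0.746 -3.652 0.007
vertex -0.669 -3.589 2.073
endloop
endfacet
facet normal -0.687 -0.725 0.048
outer loop
vertex -0.669 -3.589 2.073
vertex -0.746 -3.652 0.007
vertex -0.26 -3.988 1.896
endloop
endfacet
facet normal 0.246 -0.171 0.954
outer loop
vertex -0.669 -3.589 2.073
vertex -0.26 -3.988 1.896
vertex -0.037 -3.338 1.955
endloop
endfacet
facet normal -0.246 0.170 -0.954
outer loop
vertex -0.746 -3.652 0.007
vertex -0.523 -3.002 0.065
vertex -0.169 -3.563 -0.126
endloop
endfacet
facet normal 0.104 -0.974 -0.200
outer loop
vertex -0.746 -3.652 0.007
vertex -0.169 -3.563 -0.126
vertex -0.26 -3.988 1.896
endloop
endfacet
facet normal 0.104 -0.974 -0.200
outer loop
vertex -0.26 -3.988 1.896
vertex -0.169 -3.563 -0.126
vertex 0.317 -3.899 1.764
endloop
endfacet
facet normal 0.245 -0.171 0.954
outer loop
vertex -0.26 -3.988 1.896
vertex 0.317 -3.899 1.764
vertex -0.037 -3.338 1.955
endloop
endfacet
facet normal -0.244 0.171 -0.955
outer loop
vertex -0.169 -3.563 -0.126
vertex -0.523 -3.002 0.065
vertex 0.142 -3.051 -0.114
endloop
endfacet
facet normal 0.819 -0.490 -0.298
outer loop
vertex -0.169 -3.563 -0.126
vertex 0.142 -3.051 -0.114
vertex 0.317 -3.899 1.764
endloop
endfacet
facet normal 0.820 -0.489 -0.297
outer loop
vertex 0.317 -3.899 1.764
vertex 0.142 -3.051 -0.114
vertex 0.627 -3.387 1.776
endloop
endfacet
facet normal 0.245 -0.171 0.954
outer loop
vertex 0.317 -3.899 1.764
vertex 0.627 -3.387 1.776
vertex -0.037 -3.338 1.955
endloop
endfacet

endsolid


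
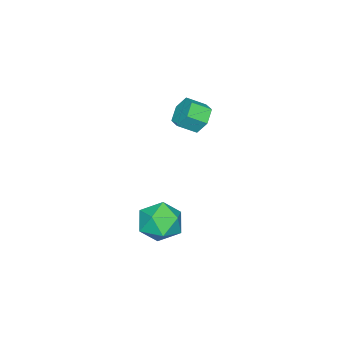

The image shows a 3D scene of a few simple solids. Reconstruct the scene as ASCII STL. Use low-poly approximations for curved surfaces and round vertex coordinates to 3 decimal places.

solid 
facet normal 0.133 0.314 0.940
outer loop
vertex 3.945 0.401 -3.136
vertex 3.562 -0.521 -2.774
vertex 4.603 -0.413 -2.957
endloop
endfacet
facet normal 0.615 0.608 0.503
outer loop
vertex 3.945 0.401 -3.136
vertex 4.603 -0.413 -2.957
vertex 4.723 0.185 -3.826
endloop
endfacet
facet normal 0.263 0.965 -0.005
outer loop
vertex 3.945 0.401 -3.136
vertex 4.723 0.185 -3.826
vertex 3.757 0.447 -4.18
endloop
endfacet
facet normal -0.435 0.893 0.118
outer loop
vertex 3.945 0.401 -3.136
vertex 3.757 0.447 -4.18
vertex 3.039 0.011 -3.53
endloop
endfacet
facet normal -0.516 0.490 0.702
outer loop
vertex 3.945 0.401 -3.136
vertex 3.039 0.011 -3.53
vertex 3.562 -0.521 -2.774
endloop
endfacet
facet normal 0.979 0.079 0.190
outer loop
vertex 4.723 0.185 -3.826
vertex 4.603 -0.413 -2.957
vertex 4.821 -0.871 -3.89
endloop
endfacet
facet normal 0.199 -0.395 0.897
outer loop
vertex 4.603 -0.413 -2.957
vertex 3.562 -0.521 -2.774
vertex 4.103 -1.307 -3.24
endloop
endfacet
facet normal -0.852 -0.110 0.512
outer loop
vertex 3.562 -0.521 -2.774
vertex 3.039 0.011 -3.53
vertex 3.137 -1.045 -3.594
endloop
endfacet
facet normal -0.721 0.541 -0.434
outer loop
vertex 3.039 0.011 -3.53
vertex 3.757 0.447 -4.18
vertex 3.257 -0.447 -4.463
endloop
endfacet
facet normal 0.410 0.657 -0.632
outer loop
vertex 3.757 0.447 -4.18
vertex 4.723 0.185 -3.826
vertex 4.298 -0.339 -4.646
endloop
endfacet
facet normal 0.435 -0.893 -0.118
outer loop
vertex 3.915 -1.261 -4.284
vertex 4.821 -0.871 -3.89
vertex 4.103 -1.307 -3.24
endloop
endfacet
facet normal -0.263 -0.965 0.005
outer loop
vertex 3.915 -1.261 -4.284
vertex 4.103 -1.307 -3.24
vertex 3.137 -1.045 -3.594
endloop
endfacet
facet normal -0.615 -0.608 -0.503
outer loop
vertex 3.915 -1.261 -4.284
vertex 3.137 -1.045 -3.594
vertex 3.257 -0.447 -4.463
endloop
endfacet
facet normal -0.133 -0.314 -0.940
outer loop
vertex 3.915 -1.261 -4.284
vertex 3.257 -0.447 -4.463
vertex 4.298 -0.339 -4.646
endloop
endfacet
facet normal 0.516 -0.490 -0.702
outer loop
vertex 3.915 -1.261 -4.284
vertex 4.298 -0.339 -4.646
vertex 4.821 -0.871 -3.89
endloop
endfacet
facet normal 0.721 -0.541 0.434
outer loop
vertex 4.103 -1.307 -3.24
vertex 4.821 -0.871 -3.89
vertex 4.603 -0.413 -2.957
endloop
endfacet
facet normal -0.410 -0.657 0.632
outer loop
vertex 3.137 -1.045 -3.594
vertex 4.103 -1.307 -3.24
vertex 3.562 -0.521 -2.774
endloop
endfacet
facet normal -0.979 -0.079 -0.190
outer loop
vertex 3.257 -0.447 -4.463
vertex 3.137 -1.045 -3.594
vertex 3.039 0.011 -3.53
endloop
endfacet
facet normal -0.199 0.395 -0.897
outer loop
vertex 4.298 -0.339 -4.646
vertex 3.257 -0.447 -4.463
vertex 3.757 0.447 -4.18
endloop
endfacet
facet normal 0.852 0.110 -0.512
outer loop
vertex 4.821 -0.871 -3.89
vertex 4.298 -0.339 -4.646
vertex 4.723 0.185 -3.826
endloop
endfacet
facet normal -0.543 0.658 -0.521
outer loop
vertex -0.874 -1.541 -1.594
vertex -1.504 -1.688 -1.123
vertex -0.987 -1.108 -0.93
endloop
endfacet
facet normal 0.828 0.524 -0.200
outer loop
vertex -0.874 -1.541 -1.594
vertex -0.987 -1.108 -0.93
vertex -0.326 -2.206 -1.067
endloop
endfacet
facet normal 0.828 0.524 -0.201
outer loop
vertex -0.326 -2.206 -1.067
vertex -0.987 -1.108 -0.93
vertex -0.439 -1.773 -0.404
endloop
endfacet
facet normal 0.542 -0.658 0.522
outer loop
vertex -0.326 -2.206 -1.067
vertex -0.439 -1.773 -0.404
vertex -0.956 -2.352 -0.597
endloop
endfacet
facet normal -0.543 0.658 -0.522
outer loop
vertex -0.987 -1.108 -0.93
vertex -1.504 -1.688 -1.123
vertex -1.617 -1.255 -0.46
endloop
endfacet
facet normal 0.291 0.730 0.619
outer loop
vertex -0.987 -1.108 -0.93
vertex -1.617 -1.255 -0.46
vertex -0.439 -1.773 -0.404
endloop
endfacet
facet normal 0.292 0.730 0.618
outer loop
vertex -0.439 -1.773 -0.404
vertex -1.617 -1.255 -0.46
vertex -1.069 -1.92 0.067
endloop
endfacet
facet normal 0.543 -0.659 0.521
outer loop
vertex -0.439 -1.773 -0.404
vertex -1.069 -1.92 0.067
vertex -0.956 -2.352 -0.597
endloop
endfacet
facet normal -0.542 0.658 -0.522
outer loop
vertex -1.617 -1.255 -0.46
vertex -1.504 -1.688 -1.123
vertex -2.134 -1.834 -0.653
endloop
endfacet
facet normal -0.537 0.206 0.818
outer loop
vertex -1.617 -1.255 -0.46
vertex -2.134 -1.834 -0.653
vertex -1.069 -1.92 0.067
endloop
endfacet
facet normal -0.537 0.206 0.818
outer loop
vertex -1.069 -1.92 0.067
vertex -2.134 -1.834 -0.653
vertex -1.586 -2.499 -0.126
endloop
endfacet
facet normal 0.543 -0.659 0.521
outer loop
vertex -1.069 -1.92 0.067
vertex -1.586 -2.499 -0.126
vertex -0.956 -2.352 -0.597
endloop
endfacet
facet normal -0.542 0.658 -0.522
outer loop
vertex -2.134 -1.834 -0.653
vertex -1.504 -1.688 -1.123
vertex -2.021 -2.267 -1.316
endloop
endfacet
facet normal -0.828 -0.523 0.201
outer loop
vertex -2.134 -1.834 -0.653
vertex -2.021 -2.267 -1.316
vertex -1.586 -2.499 -0.126
endloop
endfacet
facet normal -0.828 -0.524 0.201
outer loop
vertex -1.586 -2.499 -0.126
vertex -2.021 -2.267 -1.316
vertex -1.473 -2.932 -0.79
endloop
endfacet
facet normal 0.543 -0.658 0.521
outer loop
vertex -1.586 -2.499 -0.126
vertex -1.473 -2.932 -0.79
vertex -0.956 -2.352 -0.597
endloop
endfacet
facet normal -0.543 0.659 -0.521
outer loop
vertex -2.021 -2.267 -1.316
vertex -1.504 -1.688 -1.123
vertex -1.391 -2.12 -1.787
endloop
endfacet
facet normal -0.292 -0.730 -0.618
outer loop
vertex -2.021 -2.267 -1.316
vertex -1.391 -2.12 -1.787
vertex -1.473 -2.932 -0.79
endloop
endfacet
facet normal -0.291 -0.730 -0.618
outer loop
vertex -1.473 -2.932 -0.79
vertex -1.391 -2.12 -1.787
vertex -0.843 -2.785 -1.26
endloop
endfacet
facet normal 0.543 -0.658 0.522
outer loop
vertex -1.473 -2.932 -0.79
vertex -0.843 -2.785 -1.26
vertex -0.956 -2.352 -0.597
endloop
endfacet
facet normal -0.543 0.659 -0.521
outer loop
vertex -1.391 -2.12 -1.787
vertex -1.504 -1.688 -1.123
vertex -0.874 -1.541 -1.594
endloop
endfacet
facet normal 0.537 -0.206 -0.818
outer loop
vertex -1.391 -2.12 -1.787
vertex -0.874 -1.541 -1.594
vertex -0.843 -2.785 -1.26
endloop
endfacet
facet normal 0.537 -0.206 -0.818
outer loop
vertex -0.843 -2.785 -1.26
vertex -0.874 -1.541 -1.594
vertex -0.326 -2.206 -1.067
endloop
endfacet
facet normal 0.542 -0.658 0.522
outer loop
vertex -0.843 -2.785 -1.26
vertex -0.326 -2.206 -1.067
vertex -0.956 -2.352 -0.597
endloop
endfacet

endsolid


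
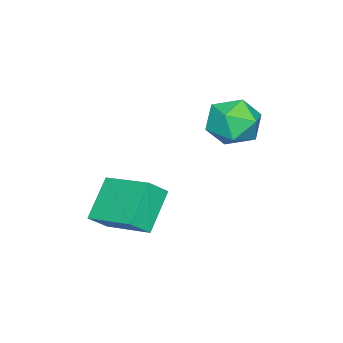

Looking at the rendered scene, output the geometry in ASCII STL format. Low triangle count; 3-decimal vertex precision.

solid 
facet normal -0.638 0.377 -0.671
outer loop
vertex -1.477 -2.466 -3.194
vertex -1.017 -0.762 -2.674
vertex -0.305 -2.446 -4.297
endloop
endfacet
facet normal -0.250 -0.926 -0.282
outer loop
vertex 0.257 -2.778 -3.706
vertex -1.477 -2.466 -3.194
vertex -0.305 -2.446 -4.297
endloop
endfacet
facet normal -0.638 0.377 -0.671
outer loop
vertex -0.305 -2.446 -4.297
vertex -1.017 -0.762 -2.674
vertex 0.156 -0.742 -3.777
endloop
endfacet
facet normal 0.728 0.012 -0.685
outer loop
vertex 0.156 -0.742 -3.777
vertex 0.257 -2.778 -3.706
vertex -0.305 -2.446 -4.297
endloop
endfacet
facet normal -0.728 -0.013 0.685
outer loop
vertex -1.477 -2.466 -3.194
vertex -0.455 -1.094 -2.083
vertex -1.017 -0.762 -2.674
endloop
endfacet
facet normal -0.250 -0.926 -0.283
outer loop
vertex -0.916 -2.798 -2.603
vertex -1.477 -2.466 -3.194
vertex 0.257 -2.778 -3.706
endloop
endfacet
facet normal -0.729 -0.012 0.685
outer loop
vertex -0.916 -2.798 -2.603
vertex -0.455 -1.094 -2.083
vertex -1.477 -2.466 -3.194
endloop
endfacet
facet normal 0.250 0.926 0.283
outer loop
vertex -1.017 -0.762 -2.674
vertex -0.455 -1.094 -2.083
vertex 0.156 -0.742 -3.777
endloop
endfacet
facet normal 0.729 0.012 -0.685
outer loop
vertex 0.717 -1.074 -3.186
vertex 0.257 -2.778 -3.706
vertex 0.156 -0.742 -3.777
endloop
endfacet
facet normal 0.250 0.926 0.283
outer loop
vertex 0.156 -0.742 -3.777
vertex -0.455 -1.094 -2.083
vertex 0.717 -1.074 -3.186
endloop
endfacet
facet normal 0.638 -0.377 0.672
outer loop
vertex 0.717 -1.074 -3.186
vertex -0.916 -2.798 -2.603
vertex 0.257 -2.778 -3.706
endloop
endfacet
facet normal 0.638 -0.377 0.671
outer loop
vertex -0.455 -1.094 -2.083
vertex -0.916 -2.798 -2.603
vertex 0.717 -1.074 -3.186
endloop
endfacet
facet normal 0.276 0.465 0.841
outer loop
vertex -3.245 1.028 -0.372
vertex -3.717 0.354 0.156
vertex -2.777 0.221 -0.079
endloop
endfacet
facet normal 0.761 0.560 0.326
outer loop
vertex -3.245 1.028 -0.372
vertex -2.777 0.221 -0.079
vertex -2.641 0.564 -0.985
endloop
endfacet
facet normal 0.437 0.870 -0.228
outer loop
vertex -3.245 1.028 -0.372
vertex -2.641 0.564 -0.985
vertex -3.496 0.908 -1.31
endloop
endfacet
facet normal -0.249 0.967 -0.057
outer loop
vertex -3.245 1.028 -0.372
vertex -3.496 0.908 -1.31
vertex -4.161 0.778 -0.605
endloop
endfacet
facet normal -0.349 0.717 0.603
outer loop
vertex -3.245 1.028 -0.372
vertex -4.161 0.778 -0.605
vertex -3.717 0.354 0.156
endloop
endfacet
facet normal 0.990 -0.083 0.117
outer loop
vertex -2.641 0.564 -0.985
vertex -2.777 0.221 -0.079
vertex -2.739 -0.398 -0.835
endloop
endfacet
facet normal 0.204 -0.236 0.950
outer loop
vertex -2.777 0.221 -0.079
vertex -3.717 0.354 0.156
vertex -3.404 -0.528 -0.13
endloop
endfacet
facet normal -0.807 0.170 0.566
outer loop
vertex -3.717 0.354 0.156
vertex -4.161 0.778 -0.605
vertex -4.259 -0.184 -0.455
endloop
endfacet
facet normal -0.646 0.575 -0.503
outer loop
vertex -4.161 0.778 -0.605
vertex -3.496 0.908 -1.31
vertex -4.123 0.159 -1.361
endloop
endfacet
facet normal 0.465 0.418 -0.780
outer loop
vertex -3.496 0.908 -1.31
vertex -2.641 0.564 -0.985
vertex -3.183 0.026 -1.596
endloop
endfacet
facet normal 0.249 -0.967 0.057
outer loop
vertex -3.655 -0.648 -1.068
vertex -2.739 -0.398 -0.835
vertex -3.404 -0.528 -0.13
endloop
endfacet
facet normal -0.437 -0.870 0.228
outer loop
vertex -3.655 -0.648 -1.068
vertex -3.404 -0.528 -0.13
vertex -4.259 -0.184 -0.455
endloop
endfacet
facet normal -0.761 -0.560 -0.326
outer loop
vertex -3.655 -0.648 -1.068
vertex -4.259 -0.184 -0.455
vertex -4.123 0.159 -1.361
endloop
endfacet
facet normal -0.276 -0.465 -0.841
outer loop
vertex -3.655 -0.648 -1.068
vertex -4.123 0.159 -1.361
vertex -3.183 0.026 -1.596
endloop
endfacet
facet normal 0.349 -0.717 -0.603
outer loop
vertex -3.655 -0.648 -1.068
vertex -3.183 0.026 -1.596
vertex -2.739 -0.398 -0.835
endloop
endfacet
facet normal 0.646 -0.575 0.503
outer loop
vertex -3.404 -0.528 -0.13
vertex -2.739 -0.398 -0.835
vertex -2.777 0.221 -0.079
endloop
endfacet
facet normal -0.465 -0.418 0.780
outer loop
vertex -4.259 -0.184 -0.455
vertex -3.404 -0.528 -0.13
vertex -3.717 0.354 0.156
endloop
endfacet
facet normal -0.990 0.083 -0.117
outer loop
vertex -4.123 0.159 -1.361
vertex -4.259 -0.184 -0.455
vertex -4.161 0.778 -0.605
endloop
endfacet
facet normal -0.204 0.236 -0.950
outer loop
vertex -3.183 0.026 -1.596
vertex -4.123 0.159 -1.361
vertex -3.496 0.908 -1.31
endloop
endfacet
facet normal 0.807 -0.170 -0.566
outer loop
vertex -2.739 -0.398 -0.835
vertex -3.183 0.026 -1.596
vertex -2.641 0.564 -0.985
endloop
endfacet

endsolid


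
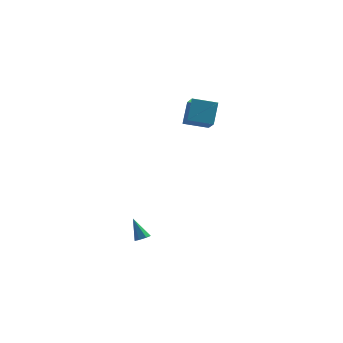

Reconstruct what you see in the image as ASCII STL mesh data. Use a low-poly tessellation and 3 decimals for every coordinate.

solid 
facet normal 0.411 -0.335 -0.848
outer loop
vertex -1.126 -4.158 -3.95
vertex -1.379 -3.813 -4.209
vertex -0.925 -3.778 -4.003
endloop
endfacet
facet normal 0.634 -0.232 0.738
outer loop
vertex -1.126 -4.158 -3.95
vertex -0.925 -3.778 -4.003
vertex -2.001 -3.307 -2.931
endloop
endfacet
facet normal 0.411 -0.336 -0.848
outer loop
vertex -0.925 -3.778 -4.003
vertex -1.379 -3.813 -4.209
vertex -1.065 -3.424 -4.211
endloop
endfacet
facet normal 0.699 0.547 0.461
outer loop
vertex -0.925 -3.778 -4.003
vertex -1.065 -3.424 -4.211
vertex -2.001 -3.307 -2.931
endloop
endfacet
facet normal 0.412 -0.337 -0.846
outer loop
vertex -1.065 -3.424 -4.211
vertex -1.379 -3.813 -4.209
vertex -1.441 -3.364 -4.418
endloop
endfacet
facet normal 0.148 0.989 0.018
outer loop
vertex -1.065 -3.424 -4.211
vertex -1.441 -3.364 -4.418
vertex -2.001 -3.307 -2.931
endloop
endfacet
facet normal 0.413 -0.337 -0.846
outer loop
vertex -1.441 -3.364 -4.418
vertex -1.379 -3.813 -4.209
vertex -1.77 -3.642 -4.468
endloop
endfacet
facet normal -0.601 0.757 -0.255
outer loop
vertex -1.441 -3.364 -4.418
vertex -1.77 -3.642 -4.468
vertex -2.001 -3.307 -2.931
endloop
endfacet
facet normal 0.414 -0.335 -0.846
outer loop
vertex -1.77 -3.642 -4.468
vertex -1.379 -3.813 -4.209
vertex -1.804 -4.05 -4.323
endloop
endfacet
facet normal -0.988 0.027 -0.154
outer loop
vertex -1.77 -3.642 -4.468
vertex -1.804 -4.05 -4.323
vertex -2.001 -3.307 -2.931
endloop
endfacet
facet normal 0.414 -0.336 -0.846
outer loop
vertex -1.804 -4.05 -4.323
vertex -1.379 -3.813 -4.209
vertex -1.518 -4.279 -4.092
endloop
endfacet
facet normal -0.719 -0.650 0.245
outer loop
vertex -1.804 -4.05 -4.323
vertex -1.518 -4.279 -4.092
vertex -2.001 -3.307 -2.931
endloop
endfacet
facet normal 0.411 -0.335 -0.848
outer loop
vertex -1.518 -4.279 -4.092
vertex -1.379 -3.813 -4.209
vertex -1.126 -4.158 -3.95
endloop
endfacet
facet normal 0.004 -0.766 0.643
outer loop
vertex -1.518 -4.279 -4.092
vertex -1.126 -4.158 -3.95
vertex -2.001 -3.307 -2.931
endloop
endfacet
facet normal -0.957 -0.164 0.240
outer loop
vertex 0.782 -0.549 3.88
vertex 0.935 0.457 5.18
vertex 0.372 0.607 3.034
endloop
endfacet
facet normal -0.093 -0.609 -0.788
outer loop
vertex 1.865 0.863 2.66
vertex 0.782 -0.549 3.88
vertex 0.372 0.607 3.034
endloop
endfacet
facet normal -0.957 -0.164 0.240
outer loop
vertex 0.372 0.607 3.034
vertex 0.935 0.457 5.18
vertex 0.525 1.613 4.333
endloop
endfacet
facet normal -0.275 0.776 -0.568
outer loop
vertex 0.525 1.613 4.333
vertex 1.865 0.863 2.66
vertex 0.372 0.607 3.034
endloop
endfacet
facet normal 0.275 -0.776 0.568
outer loop
vertex 0.782 -0.549 3.88
vertex 2.428 0.713 4.806
vertex 0.935 0.457 5.18
endloop
endfacet
facet normal -0.092 -0.610 -0.787
outer loop
vertex 2.275 -0.293 3.507
vertex 0.782 -0.549 3.88
vertex 1.865 0.863 2.66
endloop
endfacet
facet normal 0.275 -0.776 0.568
outer loop
vertex 2.275 -0.293 3.507
vertex 2.428 0.713 4.806
vertex 0.782 -0.549 3.88
endloop
endfacet
facet normal 0.093 0.610 0.787
outer loop
vertex 0.935 0.457 5.18
vertex 2.428 0.713 4.806
vertex 0.525 1.613 4.333
endloop
endfacet
facet normal -0.275 0.776 -0.568
outer loop
vertex 2.018 1.869 3.96
vertex 1.865 0.863 2.66
vertex 0.525 1.613 4.333
endloop
endfacet
facet normal 0.092 0.609 0.788
outer loop
vertex 0.525 1.613 4.333
vertex 2.428 0.713 4.806
vertex 2.018 1.869 3.96
endloop
endfacet
facet normal 0.957 0.164 -0.239
outer loop
vertex 2.018 1.869 3.96
vertex 2.275 -0.293 3.507
vertex 1.865 0.863 2.66
endloop
endfacet
facet normal 0.957 0.164 -0.240
outer loop
vertex 2.428 0.713 4.806
vertex 2.275 -0.293 3.507
vertex 2.018 1.869 3.96
endloop
endfacet

endsolid


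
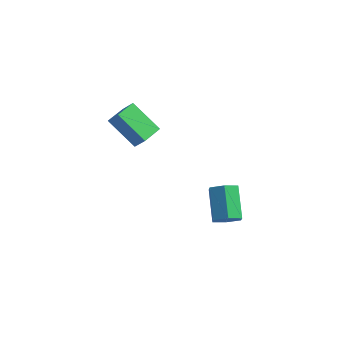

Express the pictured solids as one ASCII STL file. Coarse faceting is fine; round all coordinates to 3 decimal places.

solid 
facet normal -0.623 0.104 -0.775
outer loop
vertex -4.766 2.265 0.77
vertex -4.654 3.417 0.835
vertex -3.276 2.189 -0.438
endloop
endfacet
facet normal -0.097 -0.994 -0.057
outer loop
vertex -2.646 2.083 0.345
vertex -4.766 2.265 0.77
vertex -3.276 2.189 -0.438
endloop
endfacet
facet normal -0.623 0.105 -0.775
outer loop
vertex -3.276 2.189 -0.438
vertex -4.654 3.417 0.835
vertex -3.163 3.341 -0.373
endloop
endfacet
facet normal 0.776 -0.041 -0.630
outer loop
vertex -3.163 3.341 -0.373
vertex -2.646 2.083 0.345
vertex -3.276 2.189 -0.438
endloop
endfacet
facet normal -0.776 0.040 0.630
outer loop
vertex -4.766 2.265 0.77
vertex -4.024 3.311 1.618
vertex -4.654 3.417 0.835
endloop
endfacet
facet normal -0.097 -0.994 -0.057
outer loop
vertex -4.137 2.159 1.553
vertex -4.766 2.265 0.77
vertex -2.646 2.083 0.345
endloop
endfacet
facet normal -0.776 0.041 0.629
outer loop
vertex -4.137 2.159 1.553
vertex -4.024 3.311 1.618
vertex -4.766 2.265 0.77
endloop
endfacet
facet normal 0.097 0.994 0.057
outer loop
vertex -4.654 3.417 0.835
vertex -4.024 3.311 1.618
vertex -3.163 3.341 -0.373
endloop
endfacet
facet normal 0.776 -0.040 -0.629
outer loop
vertex -2.534 3.235 0.41
vertex -2.646 2.083 0.345
vertex -3.163 3.341 -0.373
endloop
endfacet
facet normal 0.097 0.994 0.057
outer loop
vertex -3.163 3.341 -0.373
vertex -4.024 3.311 1.618
vertex -2.534 3.235 0.41
endloop
endfacet
facet normal 0.623 -0.104 0.775
outer loop
vertex -2.534 3.235 0.41
vertex -4.137 2.159 1.553
vertex -2.646 2.083 0.345
endloop
endfacet
facet normal 0.623 -0.105 0.775
outer loop
vertex -4.024 3.311 1.618
vertex -4.137 2.159 1.553
vertex -2.534 3.235 0.41
endloop
endfacet
facet normal 0.464 -0.632 -0.621
outer loop
vertex 2.664 1.617 -2.722
vertex 2.263 1.048 -2.443
vertex 2.005 1.436 -3.03
endloop
endfacet
facet normal 0.109 0.737 -0.667
outer loop
vertex 2.664 1.617 -2.722
vertex 2.005 1.436 -3.03
vertex 1.838 2.741 -1.616
endloop
endfacet
facet normal 0.110 0.737 -0.667
outer loop
vertex 1.838 2.741 -1.616
vertex 2.005 1.436 -3.03
vertex 1.179 2.56 -1.925
endloop
endfacet
facet normal -0.465 0.632 0.621
outer loop
vertex 1.838 2.741 -1.616
vertex 1.179 2.56 -1.925
vertex 1.437 2.172 -1.337
endloop
endfacet
facet normal 0.464 -0.632 -0.621
outer loop
vertex 2.005 1.436 -3.03
vertex 2.263 1.048 -2.443
vertex 1.604 0.867 -2.751
endloop
endfacet
facet normal -0.706 0.159 -0.690
outer loop
vertex 2.005 1.436 -3.03
vertex 1.604 0.867 -2.751
vertex 1.179 2.56 -1.925
endloop
endfacet
facet normal -0.706 0.159 -0.690
outer loop
vertex 1.179 2.56 -1.925
vertex 1.604 0.867 -2.751
vertex 0.778 1.991 -1.646
endloop
endfacet
facet normal -0.465 0.632 0.621
outer loop
vertex 1.179 2.56 -1.925
vertex 0.778 1.991 -1.646
vertex 1.437 2.172 -1.337
endloop
endfacet
facet normal 0.464 -0.632 -0.621
outer loop
vertex 1.604 0.867 -2.751
vertex 2.263 1.048 -2.443
vertex 1.862 0.479 -2.164
endloop
endfacet
facet normal -0.816 -0.577 -0.023
outer loop
vertex 1.604 0.867 -2.751
vertex 1.862 0.479 -2.164
vertex 0.778 1.991 -1.646
endloop
endfacet
facet normal -0.816 -0.577 -0.023
outer loop
vertex 0.778 1.991 -1.646
vertex 1.862 0.479 -2.164
vertex 1.036 1.603 -1.058
endloop
endfacet
facet normal -0.465 0.632 0.621
outer loop
vertex 0.778 1.991 -1.646
vertex 1.036 1.603 -1.058
vertex 1.437 2.172 -1.337
endloop
endfacet
facet normal 0.465 -0.632 -0.621
outer loop
vertex 1.862 0.479 -2.164
vertex 2.263 1.048 -2.443
vertex 2.521 0.66 -1.855
endloop
endfacet
facet normal -0.110 -0.737 0.667
outer loop
vertex 1.862 0.479 -2.164
vertex 2.521 0.66 -1.855
vertex 1.036 1.603 -1.058
endloop
endfacet
facet normal -0.110 -0.737 0.667
outer loop
vertex 1.036 1.603 -1.058
vertex 2.521 0.66 -1.855
vertex 1.695 1.784 -0.75
endloop
endfacet
facet normal -0.464 0.632 0.621
outer loop
vertex 1.036 1.603 -1.058
vertex 1.695 1.784 -0.75
vertex 1.437 2.172 -1.337
endloop
endfacet
facet normal 0.465 -0.632 -0.621
outer loop
vertex 2.521 0.66 -1.855
vertex 2.263 1.048 -2.443
vertex 2.922 1.229 -2.134
endloop
endfacet
facet normal 0.706 -0.159 0.690
outer loop
vertex 2.521 0.66 -1.855
vertex 2.922 1.229 -2.134
vertex 1.695 1.784 -0.75
endloop
endfacet
facet normal 0.706 -0.159 0.690
outer loop
vertex 1.695 1.784 -0.75
vertex 2.922 1.229 -2.134
vertex 2.096 2.353 -1.029
endloop
endfacet
facet normal -0.464 0.632 0.621
outer loop
vertex 1.695 1.784 -0.75
vertex 2.096 2.353 -1.029
vertex 1.437 2.172 -1.337
endloop
endfacet
facet normal 0.465 -0.632 -0.621
outer loop
vertex 2.922 1.229 -2.134
vertex 2.263 1.048 -2.443
vertex 2.664 1.617 -2.722
endloop
endfacet
facet normal 0.816 0.577 0.023
outer loop
vertex 2.922 1.229 -2.134
vertex 2.664 1.617 -2.722
vertex 2.096 2.353 -1.029
endloop
endfacet
facet normal 0.816 0.577 0.023
outer loop
vertex 2.096 2.353 -1.029
vertex 2.664 1.617 -2.722
vertex 1.838 2.741 -1.616
endloop
endfacet
facet normal -0.464 0.632 0.621
outer loop
vertex 2.096 2.353 -1.029
vertex 1.838 2.741 -1.616
vertex 1.437 2.172 -1.337
endloop
endfacet

endsolid


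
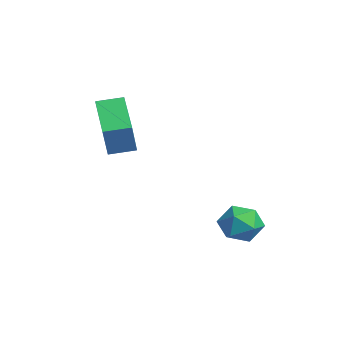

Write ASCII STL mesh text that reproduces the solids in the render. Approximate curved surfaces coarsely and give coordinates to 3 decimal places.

solid 
facet normal -0.451 0.234 -0.861
outer loop
vertex -4.739 -3.069 3.199
vertex -4.514 -1.936 3.389
vertex -2.873 -3.266 2.169
endloop
endfacet
facet normal -0.192 -0.968 -0.162
outer loop
vertex -2.066 -3.684 3.711
vertex -4.739 -3.069 3.199
vertex -2.873 -3.266 2.169
endloop
endfacet
facet normal -0.451 0.234 -0.861
outer loop
vertex -2.873 -3.266 2.169
vertex -4.514 -1.936 3.389
vertex -2.649 -2.133 2.359
endloop
endfacet
facet normal 0.872 -0.092 -0.481
outer loop
vertex -2.649 -2.133 2.359
vertex -2.066 -3.684 3.711
vertex -2.873 -3.266 2.169
endloop
endfacet
facet normal -0.872 0.092 0.481
outer loop
vertex -4.739 -3.069 3.199
vertex -3.707 -2.354 4.931
vertex -4.514 -1.936 3.389
endloop
endfacet
facet normal -0.192 -0.968 -0.162
outer loop
vertex -3.931 -3.487 4.741
vertex -4.739 -3.069 3.199
vertex -2.066 -3.684 3.711
endloop
endfacet
facet normal -0.872 0.092 0.482
outer loop
vertex -3.931 -3.487 4.741
vertex -3.707 -2.354 4.931
vertex -4.739 -3.069 3.199
endloop
endfacet
facet normal 0.192 0.968 0.162
outer loop
vertex -4.514 -1.936 3.389
vertex -3.707 -2.354 4.931
vertex -2.649 -2.133 2.359
endloop
endfacet
facet normal 0.871 -0.092 -0.482
outer loop
vertex -1.841 -2.551 3.901
vertex -2.066 -3.684 3.711
vertex -2.649 -2.133 2.359
endloop
endfacet
facet normal 0.192 0.968 0.162
outer loop
vertex -2.649 -2.133 2.359
vertex -3.707 -2.354 4.931
vertex -1.841 -2.551 3.901
endloop
endfacet
facet normal 0.451 -0.234 0.861
outer loop
vertex -1.841 -2.551 3.901
vertex -3.931 -3.487 4.741
vertex -2.066 -3.684 3.711
endloop
endfacet
facet normal 0.451 -0.234 0.861
outer loop
vertex -3.707 -2.354 4.931
vertex -3.931 -3.487 4.741
vertex -1.841 -2.551 3.901
endloop
endfacet
facet normal -0.905 0.383 -0.186
outer loop
vertex 0.436 1.469 -1.301
vertex 0.022 0.776 -0.713
vertex 0.312 1.65 -0.327
endloop
endfacet
facet normal -0.404 0.889 -0.217
outer loop
vertex 0.436 1.469 -1.301
vertex 0.312 1.65 -0.327
vertex 1.158 1.924 -0.782
endloop
endfacet
facet normal 0.072 0.698 -0.712
outer loop
vertex 0.436 1.469 -1.301
vertex 1.158 1.924 -0.782
vertex 1.391 1.219 -1.45
endloop
endfacet
facet normal -0.135 0.073 -0.988
outer loop
vertex 0.436 1.469 -1.301
vertex 1.391 1.219 -1.45
vertex 0.69 0.509 -1.407
endloop
endfacet
facet normal -0.738 -0.122 -0.664
outer loop
vertex 0.436 1.469 -1.301
vertex 0.69 0.509 -1.407
vertex 0.022 0.776 -0.713
endloop
endfacet
facet normal -0.071 0.907 0.415
outer loop
vertex 1.158 1.924 -0.782
vertex 0.312 1.65 -0.327
vertex 1.19 1.511 0.127
endloop
endfacet
facet normal -0.882 0.088 0.464
outer loop
vertex 0.312 1.65 -0.327
vertex 0.022 0.776 -0.713
vertex 0.489 0.801 0.17
endloop
endfacet
facet normal -0.612 -0.728 -0.309
outer loop
vertex 0.022 0.776 -0.713
vertex 0.69 0.509 -1.407
vertex 0.722 0.096 -0.498
endloop
endfacet
facet normal 0.366 -0.412 -0.834
outer loop
vertex 0.69 0.509 -1.407
vertex 1.391 1.219 -1.45
vertex 1.568 0.37 -0.953
endloop
endfacet
facet normal 0.701 0.599 -0.388
outer loop
vertex 1.391 1.219 -1.45
vertex 1.158 1.924 -0.782
vertex 1.858 1.244 -0.567
endloop
endfacet
facet normal 0.135 -0.073 0.988
outer loop
vertex 1.444 0.551 0.021
vertex 1.19 1.511 0.127
vertex 0.489 0.801 0.17
endloop
endfacet
facet normal -0.072 -0.698 0.712
outer loop
vertex 1.444 0.551 0.021
vertex 0.489 0.801 0.17
vertex 0.722 0.096 -0.498
endloop
endfacet
facet normal 0.404 -0.889 0.217
outer loop
vertex 1.444 0.551 0.021
vertex 0.722 0.096 -0.498
vertex 1.568 0.37 -0.953
endloop
endfacet
facet normal 0.905 -0.383 0.186
outer loop
vertex 1.444 0.551 0.021
vertex 1.568 0.37 -0.953
vertex 1.858 1.244 -0.567
endloop
endfacet
facet normal 0.738 0.122 0.664
outer loop
vertex 1.444 0.551 0.021
vertex 1.858 1.244 -0.567
vertex 1.19 1.511 0.127
endloop
endfacet
facet normal -0.366 0.412 0.834
outer loop
vertex 0.489 0.801 0.17
vertex 1.19 1.511 0.127
vertex 0.312 1.65 -0.327
endloop
endfacet
facet normal -0.701 -0.599 0.388
outer loop
vertex 0.722 0.096 -0.498
vertex 0.489 0.801 0.17
vertex 0.022 0.776 -0.713
endloop
endfacet
facet normal 0.071 -0.907 -0.415
outer loop
vertex 1.568 0.37 -0.953
vertex 0.722 0.096 -0.498
vertex 0.69 0.509 -1.407
endloop
endfacet
facet normal 0.882 -0.088 -0.464
outer loop
vertex 1.858 1.244 -0.567
vertex 1.568 0.37 -0.953
vertex 1.391 1.219 -1.45
endloop
endfacet
facet normal 0.612 0.728 0.309
outer loop
vertex 1.19 1.511 0.127
vertex 1.858 1.244 -0.567
vertex 1.158 1.924 -0.782
endloop
endfacet

endsolid


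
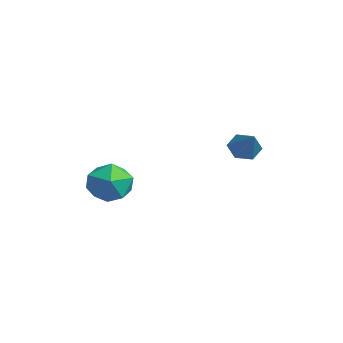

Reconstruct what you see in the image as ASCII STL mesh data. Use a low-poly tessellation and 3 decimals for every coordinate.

solid 
facet normal -0.789 0.088 -0.609
outer loop
vertex -0.393 1.763 1.482
vertex -0.747 1.627 1.921
vertex -0.608 2.181 1.821
endloop
endfacet
facet normal 0.740 0.610 -0.283
outer loop
vertex -0.393 1.763 1.482
vertex -0.608 2.181 1.821
vertex 0.287 1.513 2.719
endloop
endfacet
facet normal -0.788 0.088 -0.609
outer loop
vertex -0.608 2.181 1.821
vertex -0.747 1.627 1.921
vertex -0.962 2.046 2.26
endloop
endfacet
facet normal 0.211 0.873 0.439
outer loop
vertex -0.608 2.181 1.821
vertex -0.962 2.046 2.26
vertex 0.287 1.513 2.719
endloop
endfacet
facet normal -0.790 0.086 -0.607
outer loop
vertex -0.962 2.046 2.26
vertex -0.747 1.627 1.921
vertex -1.1 1.491 2.361
endloop
endfacet
facet normal -0.247 0.233 0.941
outer loop
vertex -0.962 2.046 2.26
vertex -1.1 1.491 2.361
vertex 0.287 1.513 2.719
endloop
endfacet
facet normal -0.790 0.086 -0.607
outer loop
vertex -1.1 1.491 2.361
vertex -0.747 1.627 1.921
vertex -0.885 1.073 2.022
endloop
endfacet
facet normal -0.175 -0.673 0.719
outer loop
vertex -1.1 1.491 2.361
vertex -0.885 1.073 2.022
vertex 0.287 1.513 2.719
endloop
endfacet
facet normal -0.788 0.085 -0.609
outer loop
vertex -0.885 1.073 2.022
vertex -0.747 1.627 1.921
vertex -0.531 1.208 1.583
endloop
endfacet
facet normal 0.353 -0.936 -0.003
outer loop
vertex -0.885 1.073 2.022
vertex -0.531 1.208 1.583
vertex 0.287 1.513 2.719
endloop
endfacet
facet normal -0.788 0.085 -0.609
outer loop
vertex -0.531 1.208 1.583
vertex -0.747 1.627 1.921
vertex -0.393 1.763 1.482
endloop
endfacet
facet normal 0.811 -0.294 -0.505
outer loop
vertex -0.531 1.208 1.583
vertex -0.393 1.763 1.482
vertex 0.287 1.513 2.719
endloop
endfacet
facet normal 0.031 0.994 0.109
outer loop
vertex -2.203 -1.662 -0.059
vertex -2.613 -1.736 0.731
vertex -1.721 -1.759 0.688
endloop
endfacet
facet normal 0.584 0.763 -0.278
outer loop
vertex -2.203 -1.662 -0.059
vertex -1.721 -1.759 0.688
vertex -1.492 -2.204 -0.053
endloop
endfacet
facet normal 0.326 0.418 -0.848
outer loop
vertex -2.203 -1.662 -0.059
vertex -1.492 -2.204 -0.053
vertex -2.243 -2.457 -0.466
endloop
endfacet
facet normal -0.386 0.436 -0.813
outer loop
vertex -2.203 -1.662 -0.059
vertex -2.243 -2.457 -0.466
vertex -2.936 -2.167 0.018
endloop
endfacet
facet normal -0.569 0.792 -0.221
outer loop
vertex -2.203 -1.662 -0.059
vertex -2.936 -2.167 0.018
vertex -2.613 -1.736 0.731
endloop
endfacet
facet normal 0.949 0.293 0.117
outer loop
vertex -1.492 -2.204 -0.053
vertex -1.721 -1.759 0.688
vertex -1.464 -2.613 0.742
endloop
endfacet
facet normal 0.053 0.667 0.743
outer loop
vertex -1.721 -1.759 0.688
vertex -2.613 -1.736 0.731
vertex -2.157 -2.323 1.226
endloop
endfacet
facet normal -0.916 0.342 0.208
outer loop
vertex -2.613 -1.736 0.731
vertex -2.936 -2.167 0.018
vertex -2.908 -2.576 0.813
endloop
endfacet
facet normal -0.621 -0.234 -0.748
outer loop
vertex -2.936 -2.167 0.018
vertex -2.243 -2.457 -0.466
vertex -2.679 -3.021 0.072
endloop
endfacet
facet normal 0.532 -0.265 -0.804
outer loop
vertex -2.243 -2.457 -0.466
vertex -1.492 -2.204 -0.053
vertex -1.787 -3.044 0.029
endloop
endfacet
facet normal 0.386 -0.436 0.813
outer loop
vertex -2.197 -3.118 0.819
vertex -1.464 -2.613 0.742
vertex -2.157 -2.323 1.226
endloop
endfacet
facet normal -0.326 -0.418 0.848
outer loop
vertex -2.197 -3.118 0.819
vertex -2.157 -2.323 1.226
vertex -2.908 -2.576 0.813
endloop
endfacet
facet normal -0.584 -0.763 0.278
outer loop
vertex -2.197 -3.118 0.819
vertex -2.908 -2.576 0.813
vertex -2.679 -3.021 0.072
endloop
endfacet
facet normal -0.031 -0.994 -0.109
outer loop
vertex -2.197 -3.118 0.819
vertex -2.679 -3.021 0.072
vertex -1.787 -3.044 0.029
endloop
endfacet
facet normal 0.569 -0.792 0.221
outer loop
vertex -2.197 -3.118 0.819
vertex -1.787 -3.044 0.029
vertex -1.464 -2.613 0.742
endloop
endfacet
facet normal 0.621 0.234 0.748
outer loop
vertex -2.157 -2.323 1.226
vertex -1.464 -2.613 0.742
vertex -1.721 -1.759 0.688
endloop
endfacet
facet normal -0.532 0.265 0.804
outer loop
vertex -2.908 -2.576 0.813
vertex -2.157 -2.323 1.226
vertex -2.613 -1.736 0.731
endloop
endfacet
facet normal -0.949 -0.293 -0.117
outer loop
vertex -2.679 -3.021 0.072
vertex -2.908 -2.576 0.813
vertex -2.936 -2.167 0.018
endloop
endfacet
facet normal -0.053 -0.667 -0.743
outer loop
vertex -1.787 -3.044 0.029
vertex -2.679 -3.021 0.072
vertex -2.243 -2.457 -0.466
endloop
endfacet
facet normal 0.916 -0.342 -0.208
outer loop
vertex -1.464 -2.613 0.742
vertex -1.787 -3.044 0.029
vertex -1.492 -2.204 -0.053
endloop
endfacet

endsolid


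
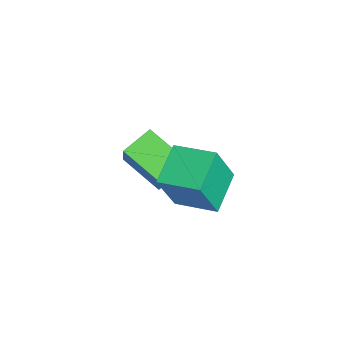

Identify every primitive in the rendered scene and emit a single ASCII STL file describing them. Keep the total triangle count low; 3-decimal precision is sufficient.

solid 
facet normal -0.893 0.301 0.335
outer loop
vertex -0.717 0.213 4.45
vertex -0.166 1.522 4.741
vertex -1.129 0.734 2.885
endloop
endfacet
facet normal -0.379 -0.903 -0.201
outer loop
vertex 0.166 0.298 2.399
vertex -0.717 0.213 4.45
vertex -1.129 0.734 2.885
endloop
endfacet
facet normal -0.893 0.301 0.336
outer loop
vertex -1.129 0.734 2.885
vertex -0.166 1.522 4.741
vertex -0.578 2.044 3.177
endloop
endfacet
facet normal -0.242 0.307 -0.920
outer loop
vertex -0.578 2.044 3.177
vertex 0.166 0.298 2.399
vertex -1.129 0.734 2.885
endloop
endfacet
facet normal 0.242 -0.307 0.921
outer loop
vertex -0.717 0.213 4.45
vertex 1.129 1.086 4.255
vertex -0.166 1.522 4.741
endloop
endfacet
facet normal -0.380 -0.903 -0.201
outer loop
vertex 0.578 -0.224 3.963
vertex -0.717 0.213 4.45
vertex 0.166 0.298 2.399
endloop
endfacet
facet normal 0.242 -0.307 0.920
outer loop
vertex 0.578 -0.224 3.963
vertex 1.129 1.086 4.255
vertex -0.717 0.213 4.45
endloop
endfacet
facet normal 0.380 0.903 0.201
outer loop
vertex -0.166 1.522 4.741
vertex 1.129 1.086 4.255
vertex -0.578 2.044 3.177
endloop
endfacet
facet normal -0.243 0.307 -0.920
outer loop
vertex 0.717 1.607 2.69
vertex 0.166 0.298 2.399
vertex -0.578 2.044 3.177
endloop
endfacet
facet normal 0.380 0.903 0.201
outer loop
vertex -0.578 2.044 3.177
vertex 1.129 1.086 4.255
vertex 0.717 1.607 2.69
endloop
endfacet
facet normal 0.893 -0.301 -0.336
outer loop
vertex 0.717 1.607 2.69
vertex 0.578 -0.224 3.963
vertex 0.166 0.298 2.399
endloop
endfacet
facet normal 0.893 -0.301 -0.335
outer loop
vertex 1.129 1.086 4.255
vertex 0.578 -0.224 3.963
vertex 0.717 1.607 2.69
endloop
endfacet
facet normal -0.581 -0.738 0.344
outer loop
vertex -2.681 -1.477 1.9
vertex -3.474 -0.683 2.264
vertex -3.232 -1.54 0.836
endloop
endfacet
facet normal 0.673 -0.673 -0.309
outer loop
vertex -2.286 -0.337 0.276
vertex -2.681 -1.477 1.9
vertex -3.232 -1.54 0.836
endloop
endfacet
facet normal -0.581 -0.737 0.344
outer loop
vertex -3.232 -1.54 0.836
vertex -3.474 -0.683 2.264
vertex -4.025 -0.745 1.2
endloop
endfacet
facet normal -0.459 -0.052 -0.887
outer loop
vertex -4.025 -0.745 1.2
vertex -2.286 -0.337 0.276
vertex -3.232 -1.54 0.836
endloop
endfacet
facet normal 0.459 0.052 0.887
outer loop
vertex -2.681 -1.477 1.9
vertex -2.528 0.52 1.704
vertex -3.474 -0.683 2.264
endloop
endfacet
facet normal 0.672 -0.673 -0.309
outer loop
vertex -1.735 -0.275 1.34
vertex -2.681 -1.477 1.9
vertex -2.286 -0.337 0.276
endloop
endfacet
facet normal 0.459 0.052 0.887
outer loop
vertex -1.735 -0.275 1.34
vertex -2.528 0.52 1.704
vertex -2.681 -1.477 1.9
endloop
endfacet
facet normal -0.672 0.673 0.309
outer loop
vertex -3.474 -0.683 2.264
vertex -2.528 0.52 1.704
vertex -4.025 -0.745 1.2
endloop
endfacet
facet normal -0.459 -0.052 -0.887
outer loop
vertex -3.079 0.457 0.64
vertex -2.286 -0.337 0.276
vertex -4.025 -0.745 1.2
endloop
endfacet
facet normal -0.672 0.673 0.308
outer loop
vertex -4.025 -0.745 1.2
vertex -2.528 0.52 1.704
vertex -3.079 0.457 0.64
endloop
endfacet
facet normal 0.581 0.738 -0.344
outer loop
vertex -3.079 0.457 0.64
vertex -1.735 -0.275 1.34
vertex -2.286 -0.337 0.276
endloop
endfacet
facet normal 0.581 0.737 -0.345
outer loop
vertex -2.528 0.52 1.704
vertex -1.735 -0.275 1.34
vertex -3.079 0.457 0.64
endloop
endfacet

endsolid


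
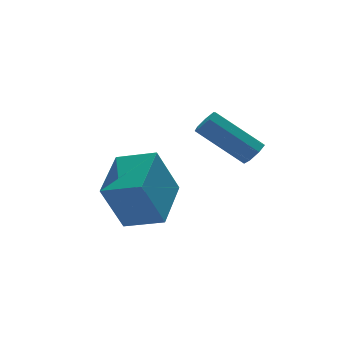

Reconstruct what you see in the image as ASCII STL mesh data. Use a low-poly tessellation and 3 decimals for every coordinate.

solid 
facet normal -0.667 0.679 -0.306
outer loop
vertex -3.633 -2.577 -1.443
vertex -2.298 -1.014 -0.887
vertex -2.797 -2.614 -3.348
endloop
endfacet
facet normal -0.627 -0.734 -0.261
outer loop
vertex -1.762 -3.666 -2.873
vertex -3.633 -2.577 -1.443
vertex -2.797 -2.614 -3.348
endloop
endfacet
facet normal -0.667 0.679 -0.306
outer loop
vertex -2.797 -2.614 -3.348
vertex -2.298 -1.014 -0.887
vertex -1.461 -1.05 -2.791
endloop
endfacet
facet normal 0.402 -0.018 -0.915
outer loop
vertex -1.461 -1.05 -2.791
vertex -1.762 -3.666 -2.873
vertex -2.797 -2.614 -3.348
endloop
endfacet
facet normal -0.402 0.018 0.915
outer loop
vertex -3.633 -2.577 -1.443
vertex -1.263 -2.066 -0.412
vertex -2.298 -1.014 -0.887
endloop
endfacet
facet normal -0.627 -0.734 -0.262
outer loop
vertex -2.599 -3.63 -0.969
vertex -3.633 -2.577 -1.443
vertex -1.762 -3.666 -2.873
endloop
endfacet
facet normal -0.402 0.017 0.915
outer loop
vertex -2.599 -3.63 -0.969
vertex -1.263 -2.066 -0.412
vertex -3.633 -2.577 -1.443
endloop
endfacet
facet normal 0.626 0.734 0.261
outer loop
vertex -2.298 -1.014 -0.887
vertex -1.263 -2.066 -0.412
vertex -1.461 -1.05 -2.791
endloop
endfacet
facet normal 0.402 -0.018 -0.916
outer loop
vertex -0.427 -2.103 -2.317
vertex -1.762 -3.666 -2.873
vertex -1.461 -1.05 -2.791
endloop
endfacet
facet normal 0.627 0.734 0.261
outer loop
vertex -1.461 -1.05 -2.791
vertex -1.263 -2.066 -0.412
vertex -0.427 -2.103 -2.317
endloop
endfacet
facet normal 0.667 -0.679 0.306
outer loop
vertex -0.427 -2.103 -2.317
vertex -2.599 -3.63 -0.969
vertex -1.762 -3.666 -2.873
endloop
endfacet
facet normal 0.667 -0.679 0.306
outer loop
vertex -1.263 -2.066 -0.412
vertex -2.599 -3.63 -0.969
vertex -0.427 -2.103 -2.317
endloop
endfacet
facet normal 0.588 -0.522 -0.618
outer loop
vertex 2.035 -3.49 -0.145
vertex 1.591 -3.72 -0.373
vertex 1.85 -3.257 -0.518
endloop
endfacet
facet normal 0.710 0.699 0.084
outer loop
vertex 2.035 -3.49 -0.145
vertex 1.85 -3.257 -0.518
vertex 0.753 -2.35 1.201
endloop
endfacet
facet normal 0.710 0.699 0.084
outer loop
vertex 0.753 -2.35 1.201
vertex 1.85 -3.257 -0.518
vertex 0.568 -2.117 0.828
endloop
endfacet
facet normal -0.588 0.522 0.618
outer loop
vertex 0.753 -2.35 1.201
vertex 0.568 -2.117 0.828
vertex 0.309 -2.58 0.973
endloop
endfacet
facet normal 0.588 -0.522 -0.617
outer loop
vertex 1.85 -3.257 -0.518
vertex 1.591 -3.72 -0.373
vertex 1.47 -3.373 -0.782
endloop
endfacet
facet normal 0.139 0.817 -0.559
outer loop
vertex 1.85 -3.257 -0.518
vertex 1.47 -3.373 -0.782
vertex 0.568 -2.117 0.828
endloop
endfacet
facet normal 0.139 0.817 -0.559
outer loop
vertex 0.568 -2.117 0.828
vertex 1.47 -3.373 -0.782
vertex 0.188 -2.233 0.564
endloop
endfacet
facet normal -0.588 0.522 0.617
outer loop
vertex 0.568 -2.117 0.828
vertex 0.188 -2.233 0.564
vertex 0.309 -2.58 0.973
endloop
endfacet
facet normal 0.588 -0.523 -0.617
outer loop
vertex 1.47 -3.373 -0.782
vertex 1.591 -3.72 -0.373
vertex 1.181 -3.75 -0.738
endloop
endfacet
facet normal -0.536 0.320 -0.781
outer loop
vertex 1.47 -3.373 -0.782
vertex 1.181 -3.75 -0.738
vertex 0.188 -2.233 0.564
endloop
endfacet
facet normal -0.536 0.320 -0.781
outer loop
vertex 0.188 -2.233 0.564
vertex 1.181 -3.75 -0.738
vertex -0.101 -2.61 0.608
endloop
endfacet
facet normal -0.588 0.523 0.617
outer loop
vertex 0.188 -2.233 0.564
vertex -0.101 -2.61 0.608
vertex 0.309 -2.58 0.973
endloop
endfacet
facet normal 0.587 -0.524 -0.617
outer loop
vertex 1.181 -3.75 -0.738
vertex 1.591 -3.72 -0.373
vertex 1.2 -4.104 -0.419
endloop
endfacet
facet normal -0.808 -0.418 -0.416
outer loop
vertex 1.181 -3.75 -0.738
vertex 1.2 -4.104 -0.419
vertex -0.101 -2.61 0.608
endloop
endfacet
facet normal -0.808 -0.418 -0.415
outer loop
vertex -0.101 -2.61 0.608
vertex 1.2 -4.104 -0.419
vertex -0.081 -2.965 0.927
endloop
endfacet
facet normal -0.588 0.522 0.618
outer loop
vertex -0.101 -2.61 0.608
vertex -0.081 -2.965 0.927
vertex 0.309 -2.58 0.973
endloop
endfacet
facet normal 0.587 -0.524 -0.617
outer loop
vertex 1.2 -4.104 -0.419
vertex 1.591 -3.72 -0.373
vertex 1.514 -4.169 -0.065
endloop
endfacet
facet normal -0.471 -0.842 0.264
outer loop
vertex 1.2 -4.104 -0.419
vertex 1.514 -4.169 -0.065
vertex -0.081 -2.965 0.927
endloop
endfacet
facet normal -0.472 -0.842 0.263
outer loop
vertex -0.081 -2.965 0.927
vertex 1.514 -4.169 -0.065
vertex 0.232 -3.03 1.28
endloop
endfacet
facet normal -0.588 0.522 0.618
outer loop
vertex -0.081 -2.965 0.927
vertex 0.232 -3.03 1.28
vertex 0.309 -2.58 0.973
endloop
endfacet
facet normal 0.587 -0.524 -0.617
outer loop
vertex 1.514 -4.169 -0.065
vertex 1.591 -3.72 -0.373
vertex 1.886 -3.896 0.057
endloop
endfacet
facet normal 0.219 -0.631 0.744
outer loop
vertex 1.514 -4.169 -0.065
vertex 1.886 -3.896 0.057
vertex 0.232 -3.03 1.28
endloop
endfacet
facet normal 0.219 -0.632 0.744
outer loop
vertex 0.232 -3.03 1.28
vertex 1.886 -3.896 0.057
vertex 0.604 -2.756 1.403
endloop
endfacet
facet normal -0.589 0.522 0.617
outer loop
vertex 0.232 -3.03 1.28
vertex 0.604 -2.756 1.403
vertex 0.309 -2.58 0.973
endloop
endfacet
facet normal 0.588 -0.523 -0.617
outer loop
vertex 1.886 -3.896 0.057
vertex 1.591 -3.72 -0.373
vertex 2.035 -3.49 -0.145
endloop
endfacet
facet normal 0.746 0.056 0.663
outer loop
vertex 1.886 -3.896 0.057
vertex 2.035 -3.49 -0.145
vertex 0.604 -2.756 1.403
endloop
endfacet
facet normal 0.746 0.056 0.663
outer loop
vertex 0.604 -2.756 1.403
vertex 2.035 -3.49 -0.145
vertex 0.753 -2.35 1.201
endloop
endfacet
facet normal -0.588 0.523 0.617
outer loop
vertex 0.604 -2.756 1.403
vertex 0.753 -2.35 1.201
vertex 0.309 -2.58 0.973
endloop
endfacet

endsolid
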